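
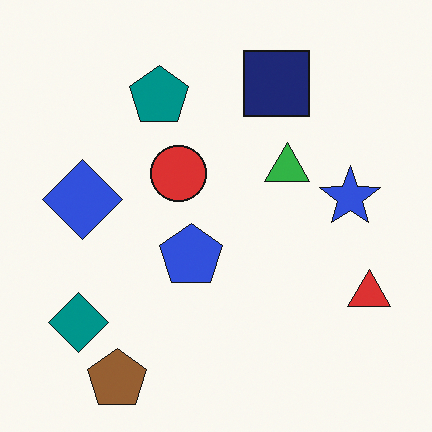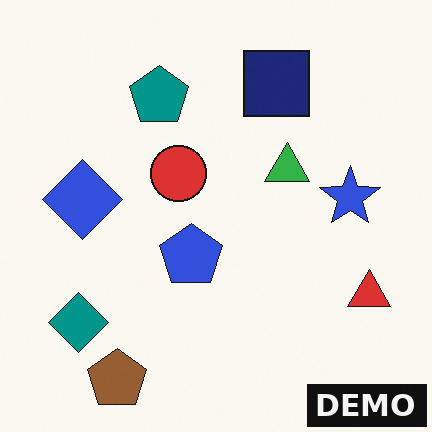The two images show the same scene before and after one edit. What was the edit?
This is the original image watermarked with the text "DEMO" in the lower-right corner.

A dark label reading "DEMO" appears in the lower-right corner.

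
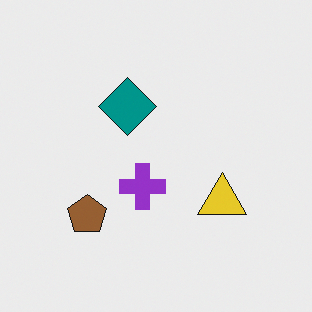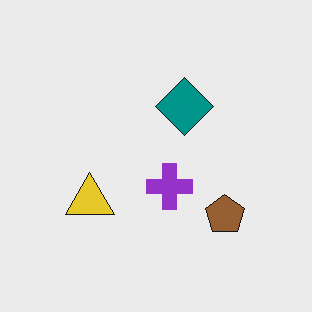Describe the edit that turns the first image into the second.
Flipped horizontally (left ↔ right).

The brown pentagon is in the bottom-left of the first image and the bottom-right of the second — shapes on opposite sides of the vertical midline have swapped in a mirror flip.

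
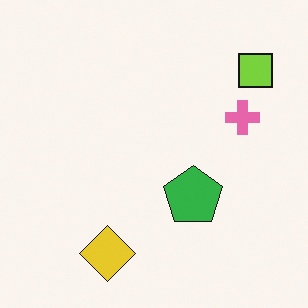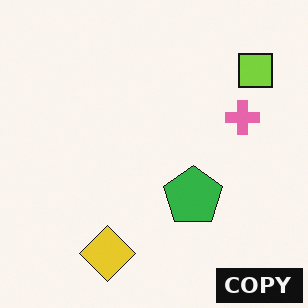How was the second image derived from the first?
The image was watermarked with the text "COPY" in the lower-right corner.

A dark label reading "COPY" appears in the lower-right corner.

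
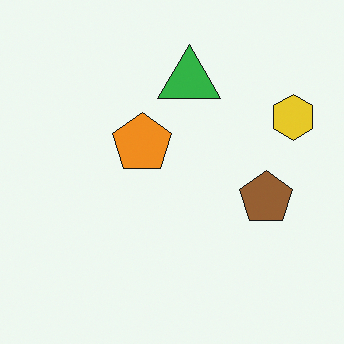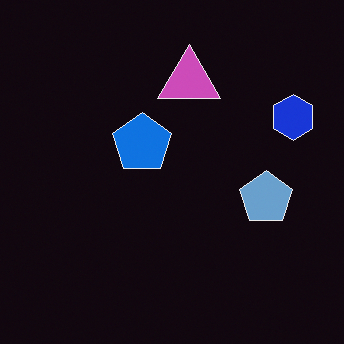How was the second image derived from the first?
Color-inverted (negative).

The light background has become dark and every shape's color is its complement — a photographic negative.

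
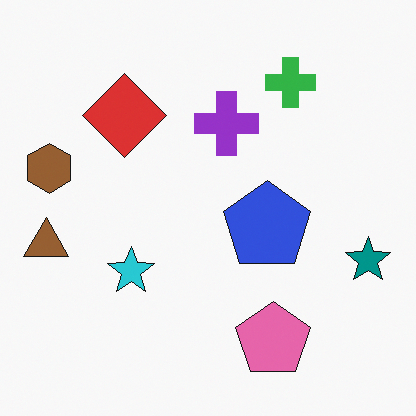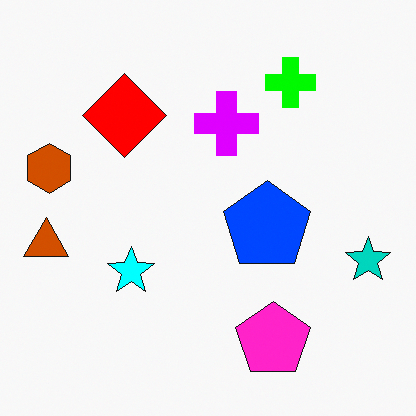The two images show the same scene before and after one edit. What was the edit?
The second image is the first heavily oversaturated.

All colors are more vivid — a global saturation change.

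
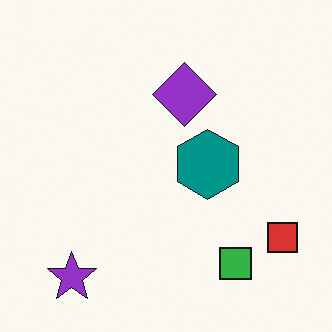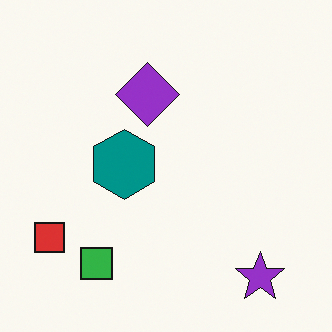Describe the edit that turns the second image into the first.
This is the original image flipped horizontally (left ↔ right).

The red square is in the bottom-left of the second image and the bottom-right of the first — shapes on opposite sides of the vertical midline have swapped in a mirror flip.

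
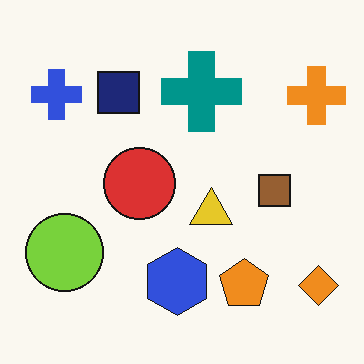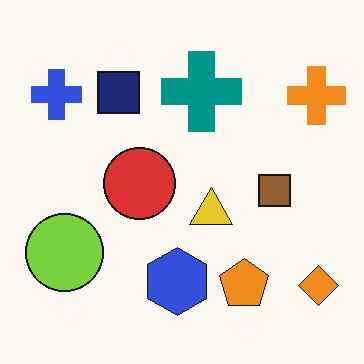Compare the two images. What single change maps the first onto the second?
It was JPEG-compressed with visible artifacts.

Blocky 8×8 compression artifacts appear around shape edges and the flat background shows ringing — characteristic JPEG degradation.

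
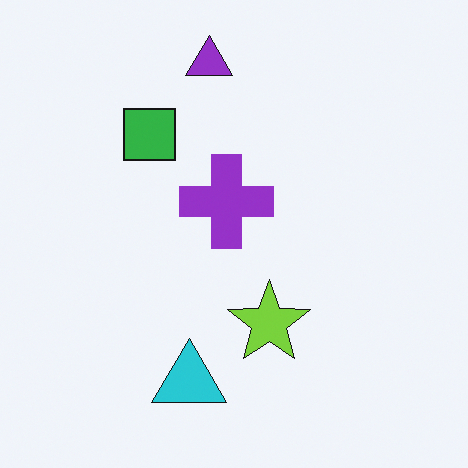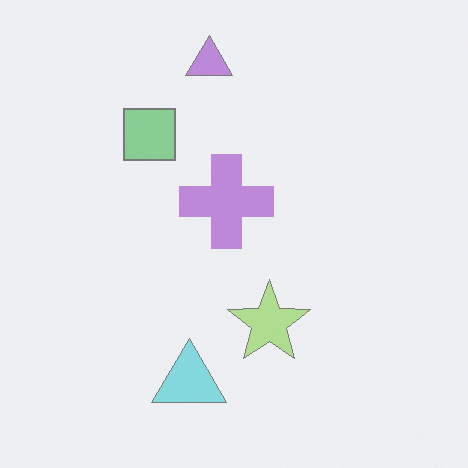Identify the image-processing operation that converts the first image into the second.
Given much lower contrast.

Tones are pushed toward mid-grey across the whole image — a global contrast change.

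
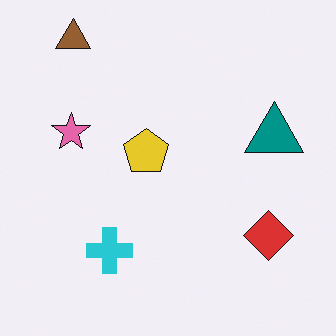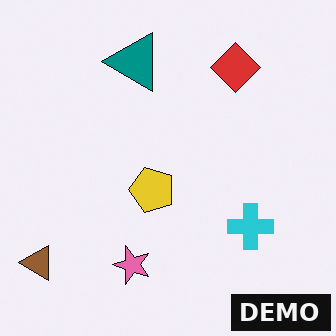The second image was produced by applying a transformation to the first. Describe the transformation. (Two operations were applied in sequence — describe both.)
It was rotated 90° counter-clockwise, then watermarked with the text "DEMO" in the lower-right corner.

The brown triangle sits in the top-left of the first image and the bottom-left of the second — consistent with a whole-image 90° counter-clockwise rotation. A dark label reading "DEMO" appears in the lower-right corner.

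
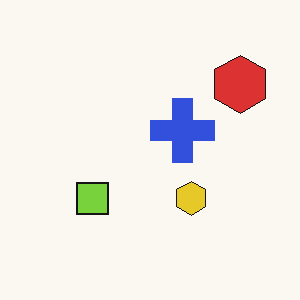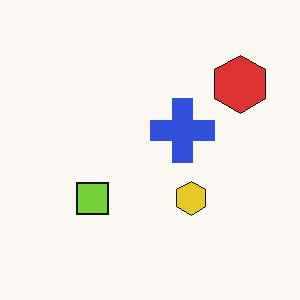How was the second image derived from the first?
This is the original image given moderate JPEG compression.

Blocky 8×8 compression artifacts appear around shape edges and the flat background shows ringing — characteristic JPEG degradation.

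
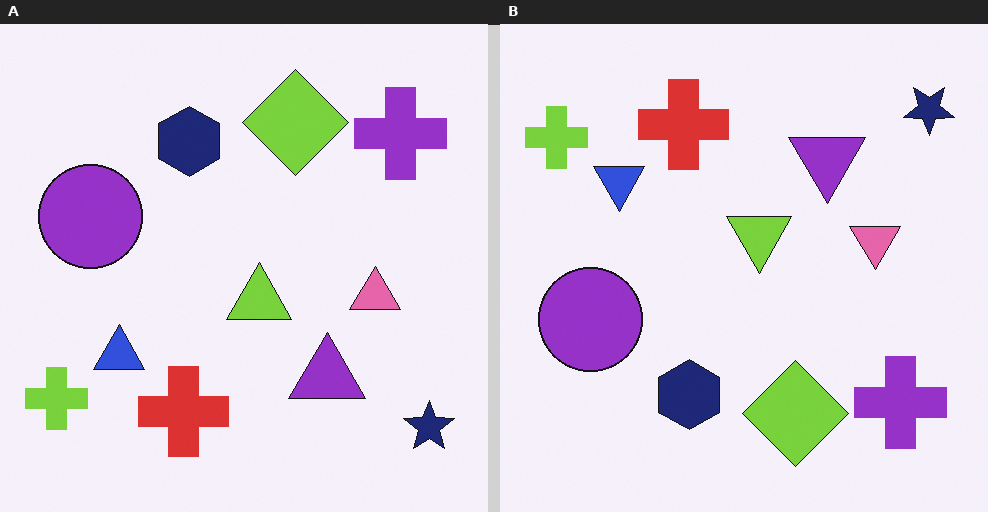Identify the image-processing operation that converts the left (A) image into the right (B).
The right (B) image is the left (A) flipped vertically (top ↔ bottom).

The navy star is in the bottom-right of the left (A) image and the top-right of the right (B) — shapes on opposite sides of the horizontal midline have swapped in a mirror flip.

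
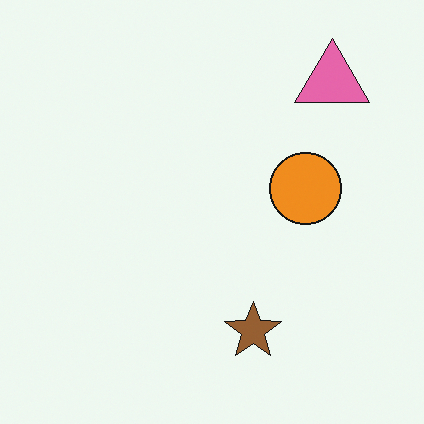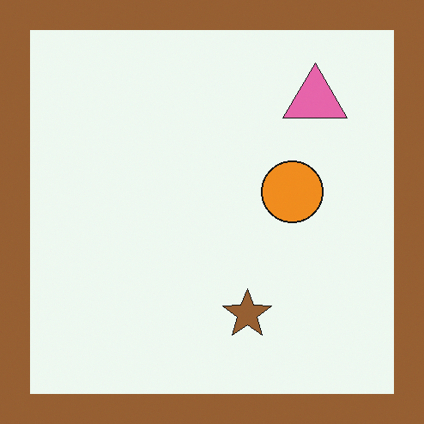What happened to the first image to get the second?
The image was framed with a brown border.

A solid brown frame runs around the edge of the second image, with the content slightly shrunk inside it.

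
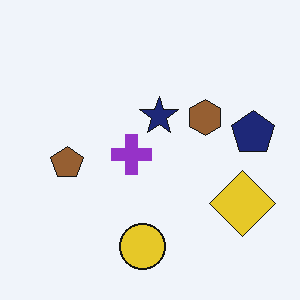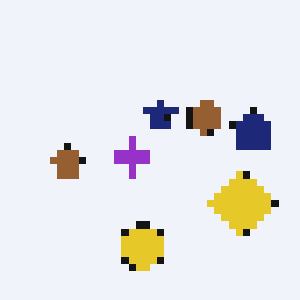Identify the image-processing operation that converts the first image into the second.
This is the original image moderately pixelated.

Shapes are reduced to large square blocks; fine edges and outlines are lost — a downscale-then-upscale (mosaic) effect.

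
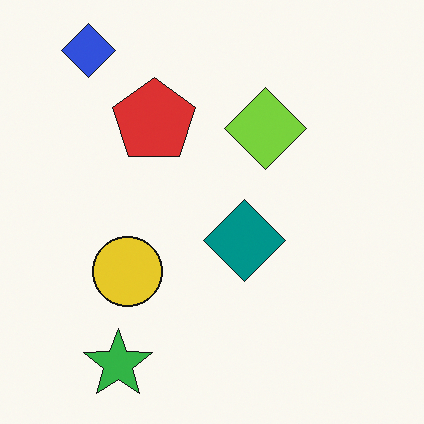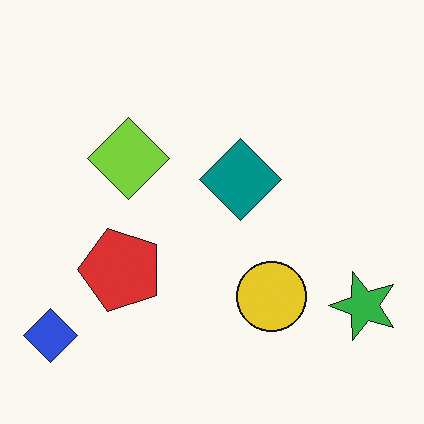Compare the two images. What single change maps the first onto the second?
This is the original image rotated 90° counter-clockwise.

The blue diamond sits in the top-left of the first image and the bottom-left of the second — consistent with a whole-image 90° counter-clockwise rotation.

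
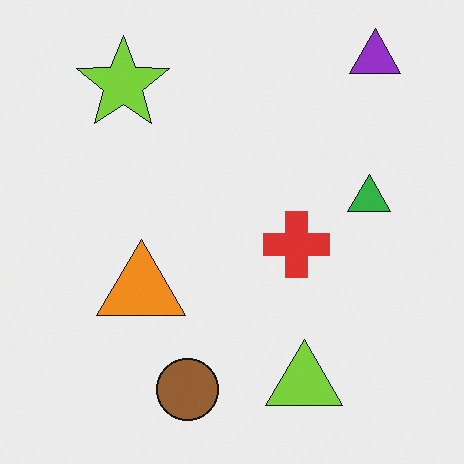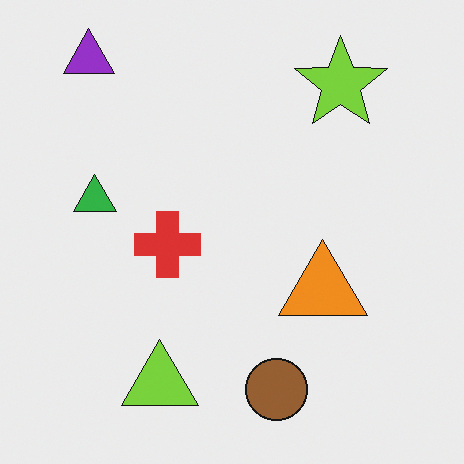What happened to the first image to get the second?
The transformation is: flipped horizontally (left ↔ right).

The purple triangle is in the top-right of the first image and the top-left of the second — shapes on opposite sides of the vertical midline have swapped in a mirror flip.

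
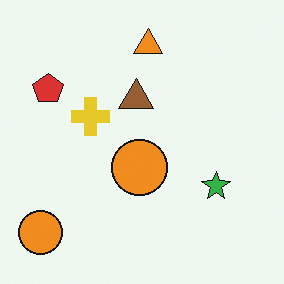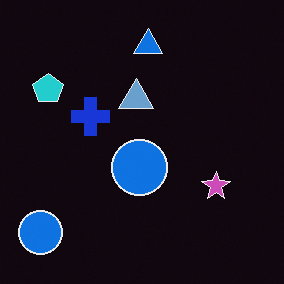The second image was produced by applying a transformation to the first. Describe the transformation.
The image was color-inverted (negative).

The light background has become dark and every shape's color is its complement — a photographic negative.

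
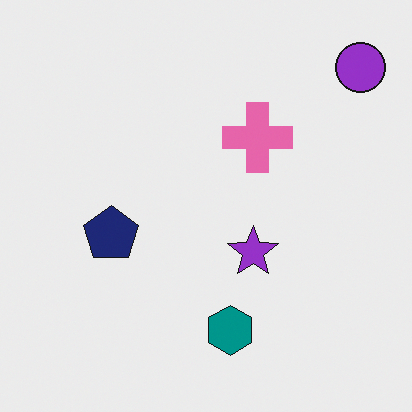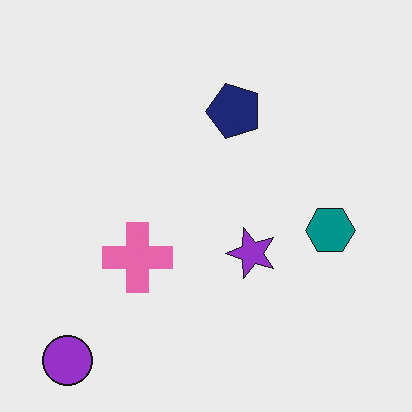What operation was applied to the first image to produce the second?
The second image is the first transposed (reflected across the top-left ↔ bottom-right diagonal).

Shapes have swapped their row and column positions — what was in the top-right is now in the bottom-left — a diagonal reflection.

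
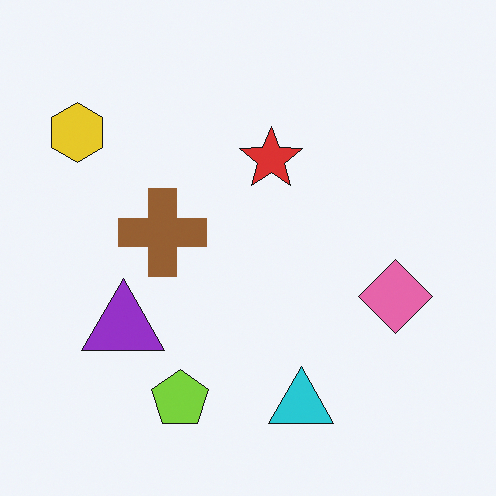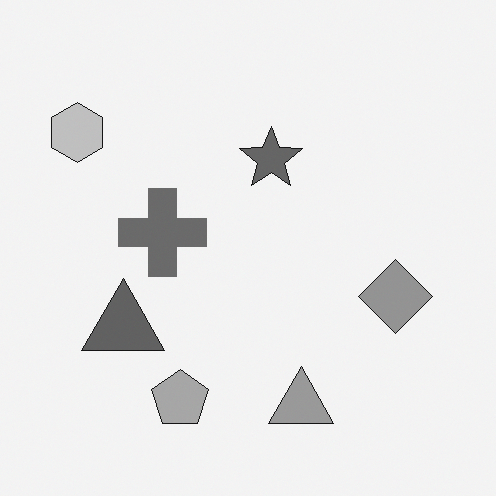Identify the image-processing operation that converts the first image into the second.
This is the original image converted to grayscale.

All color is removed — every shape is now a shade of grey.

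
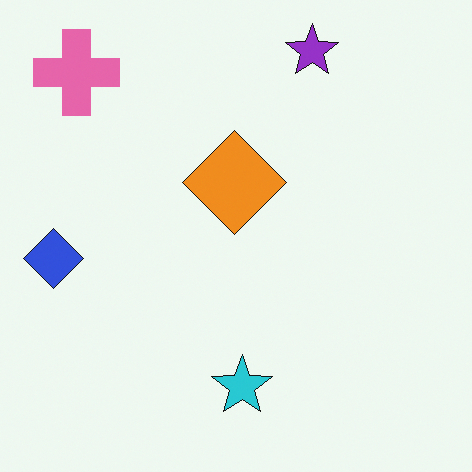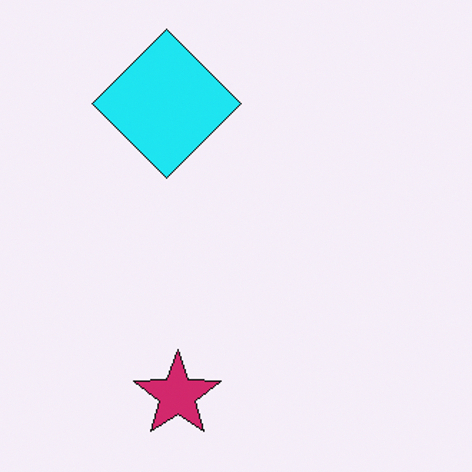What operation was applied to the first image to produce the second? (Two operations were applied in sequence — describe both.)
The second image is the first hue-shifted by a moderate amount, then cropped to a modestly smaller region and rescaled.

Every shape's color has rotated by the same amount around the hue wheel — a uniform hue shift. The visible shapes are larger and the field of view is narrower; shapes near the original edges may be partly or wholly outside the frame — a crop-and-rescale.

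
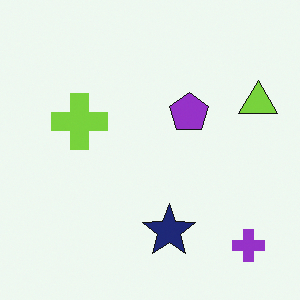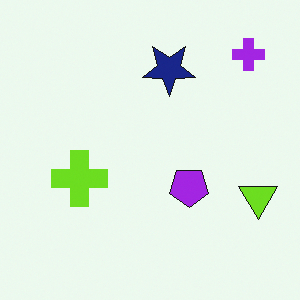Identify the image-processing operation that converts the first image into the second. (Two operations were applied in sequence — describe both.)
The second image is the first slightly oversaturated, then flipped vertically (top ↔ bottom).

All colors are more vivid — a global saturation change. The purple cross is in the bottom-right of the first image and the top-right of the second — shapes on opposite sides of the horizontal midline have swapped in a mirror flip.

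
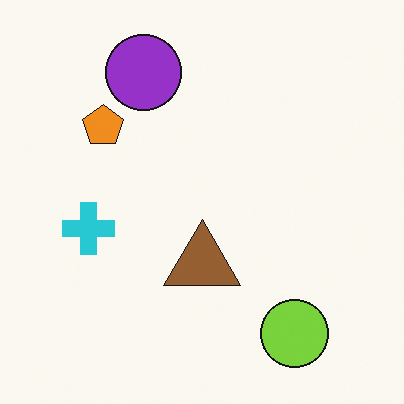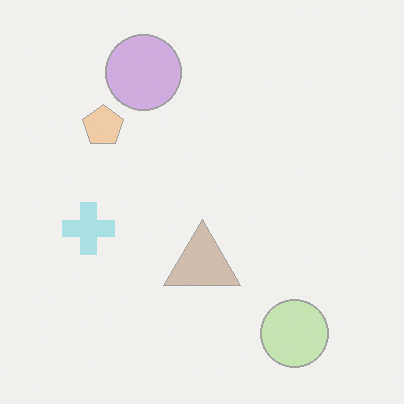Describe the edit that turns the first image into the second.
Washed out (contrast reduced).

Tones are pushed toward mid-grey across the whole image — a global contrast change.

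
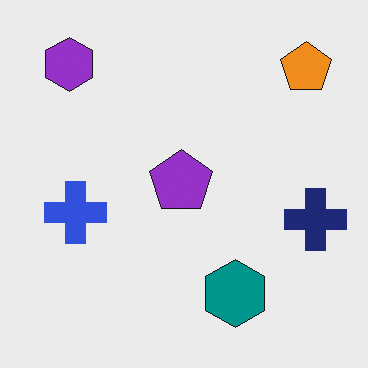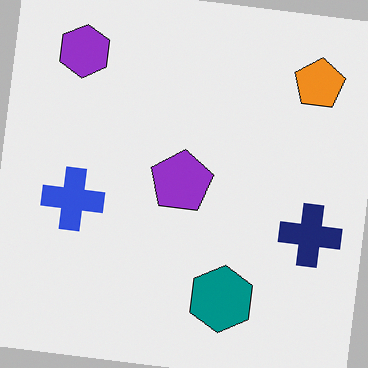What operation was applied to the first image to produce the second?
The second image is the first rotated clockwise by a small amount.

Every shape is tilted by the same angle and the image corners show triangular fill wedges — a whole-image rotation by a non-right angle.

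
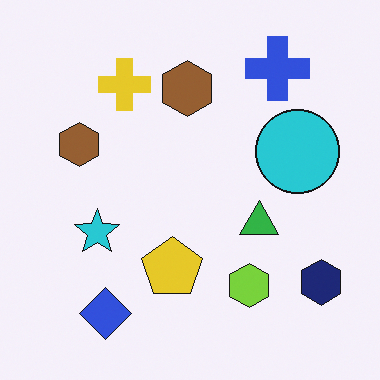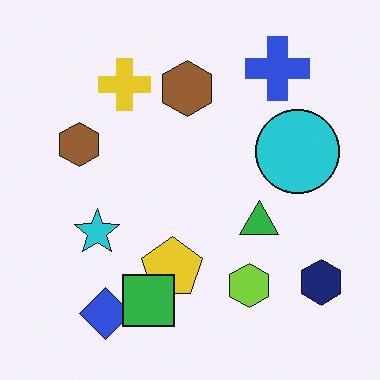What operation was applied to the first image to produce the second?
This is the original image overlaid with an additional green square.

A green square appears in the second image that is absent from the first.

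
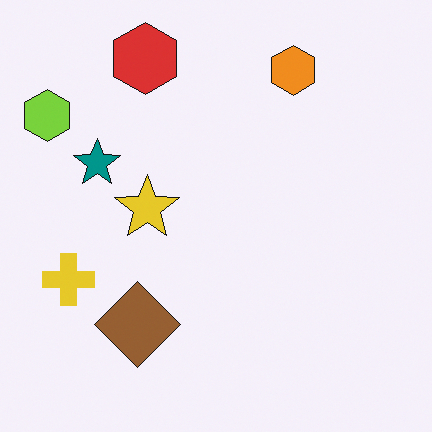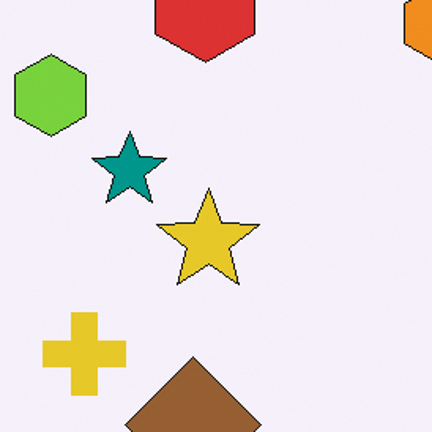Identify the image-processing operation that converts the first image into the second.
This is the original image cropped slightly and scaled back up.

The visible shapes are larger and the field of view is narrower; shapes near the original edges may be partly or wholly outside the frame — a crop-and-rescale.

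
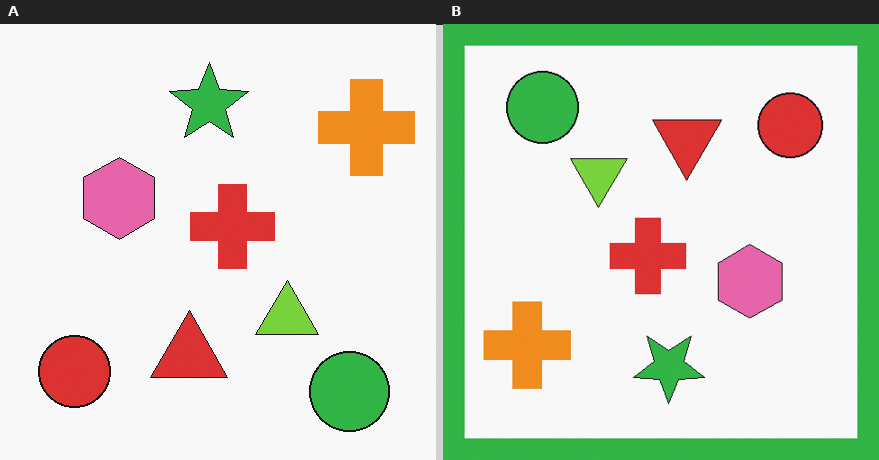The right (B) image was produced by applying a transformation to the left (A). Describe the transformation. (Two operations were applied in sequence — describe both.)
It was rotated 180°, then framed with a green border.

The green circle sits in the bottom-right of the left (A) image and the top-left of the right (B) — consistent with a whole-image 180° rotation. A solid green frame runs around the edge of the right (B) image, with the content slightly shrunk inside it.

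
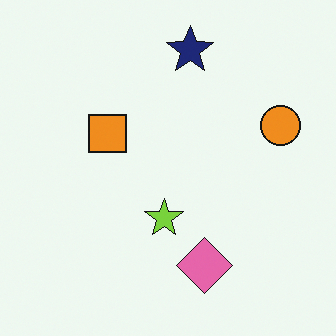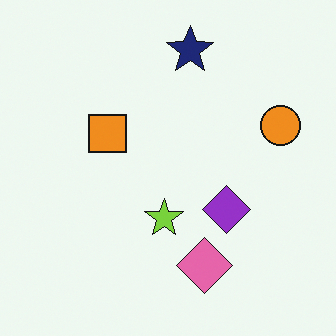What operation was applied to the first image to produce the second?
Overlaid with an additional purple diamond.

A purple diamond appears in the second image that is absent from the first.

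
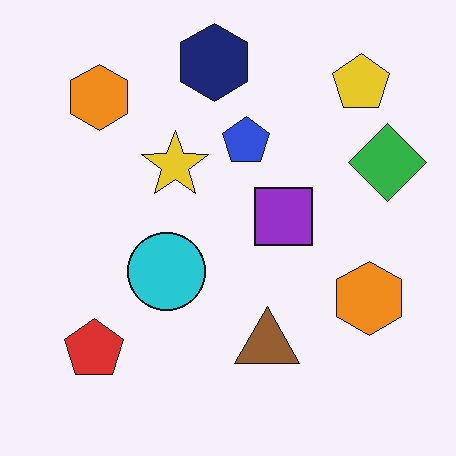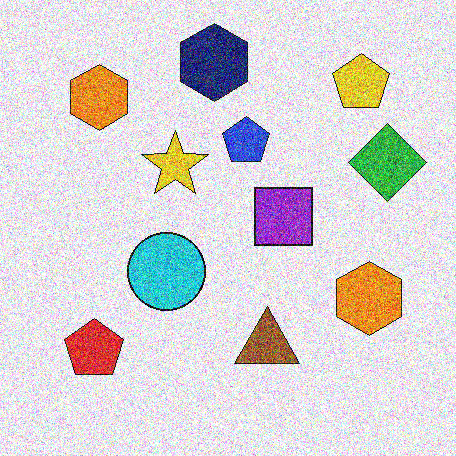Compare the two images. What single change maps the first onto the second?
Degraded with a thick layer of grain.

Random speckle covers the whole image, including the flat background.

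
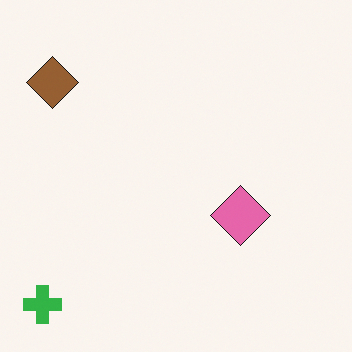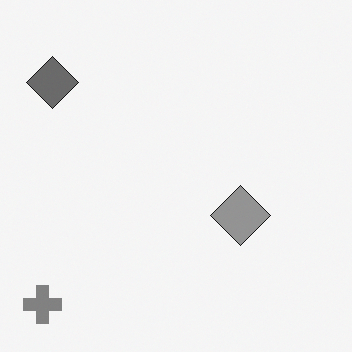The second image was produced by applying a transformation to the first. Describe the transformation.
Converted to grayscale.

All color is removed — every shape is now a shade of grey.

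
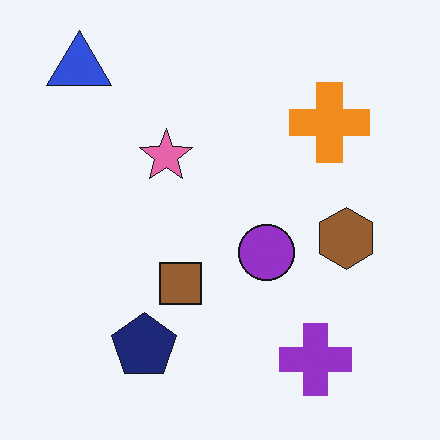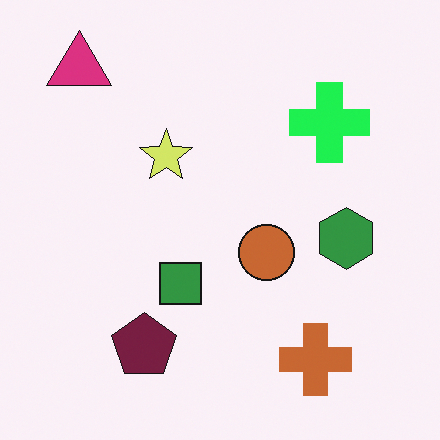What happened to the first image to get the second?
It was hue-shifted noticeably.

Every shape's color has rotated by the same amount around the hue wheel — a uniform hue shift.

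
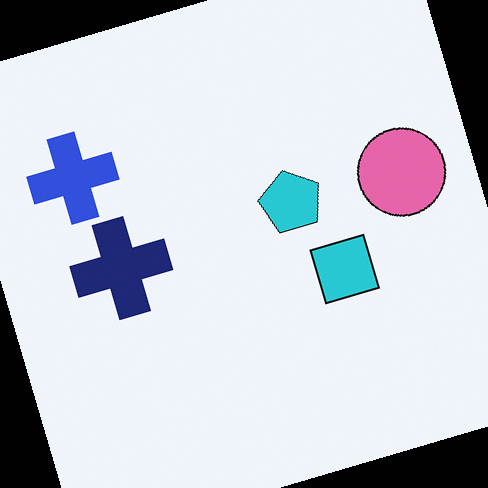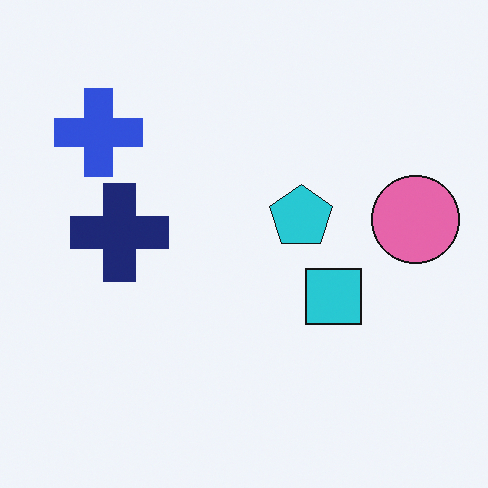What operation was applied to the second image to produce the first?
It was rotated counter-clockwise by a moderate amount.

Every shape is tilted by the same angle and the image corners show triangular fill wedges — a whole-image rotation by a non-right angle.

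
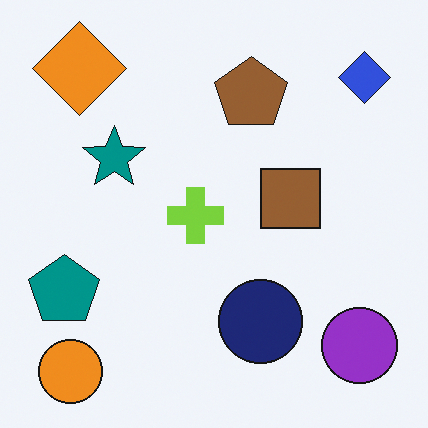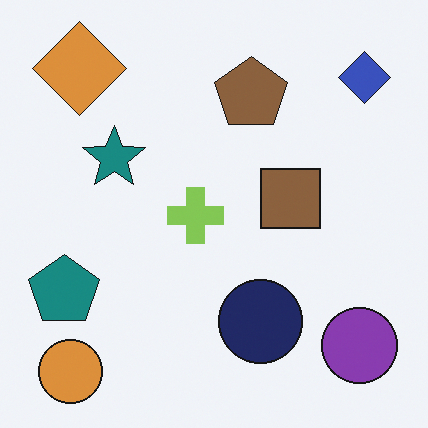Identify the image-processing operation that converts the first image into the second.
The image was slightly desaturated.

All colors are more muted and greyish — a global saturation change.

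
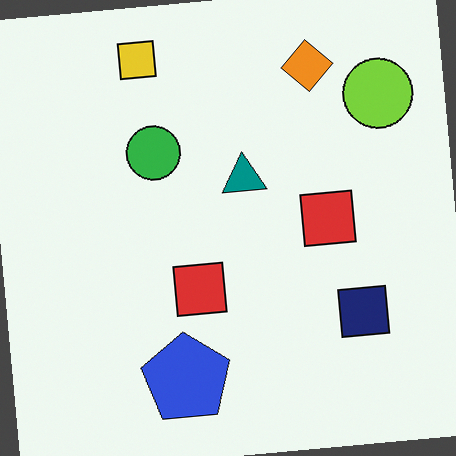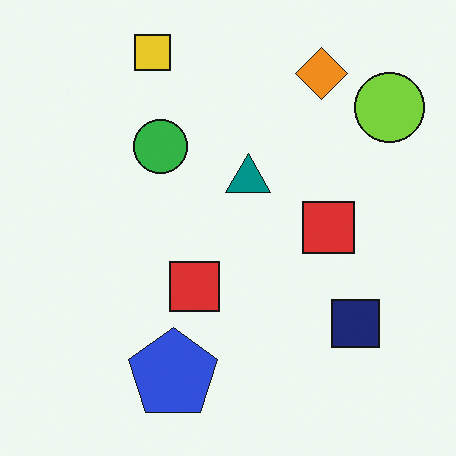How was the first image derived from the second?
The first image is the second rotated counter-clockwise by a few degrees.

Every shape is tilted by the same angle and the image corners show triangular fill wedges — a whole-image rotation by a non-right angle.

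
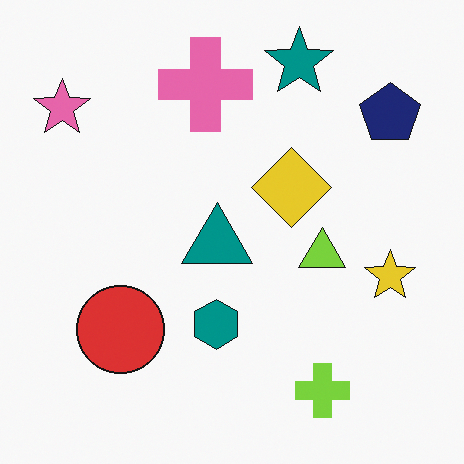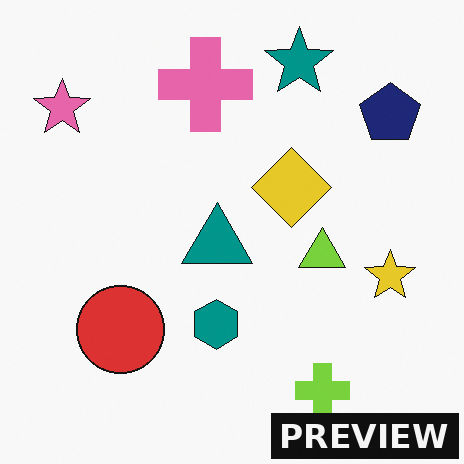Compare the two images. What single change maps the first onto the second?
The second image is the first watermarked with the text "PREVIEW" in the lower-right corner.

A dark label reading "PREVIEW" appears in the lower-right corner.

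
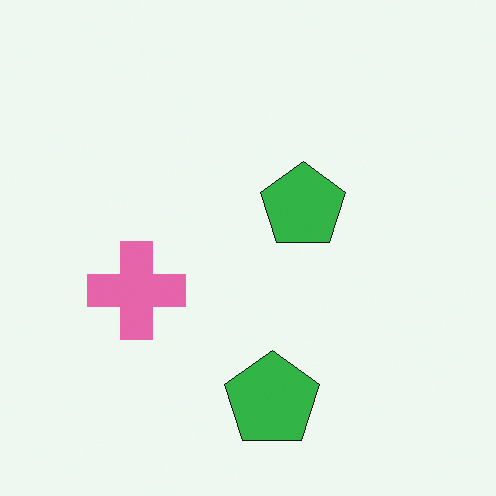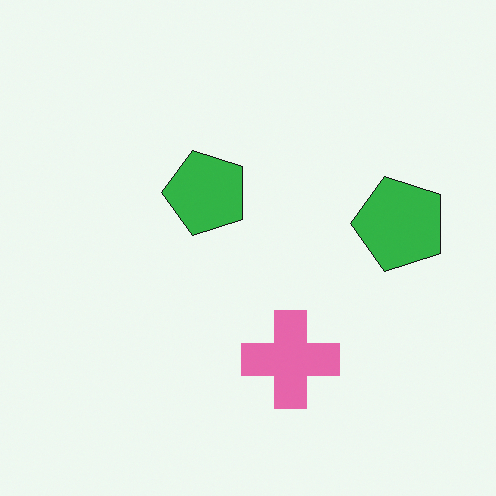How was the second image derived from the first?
The transformation is: rotated 90° counter-clockwise.

The pink cross sits in the left of the first image and the bottom of the second — consistent with a whole-image 90° counter-clockwise rotation.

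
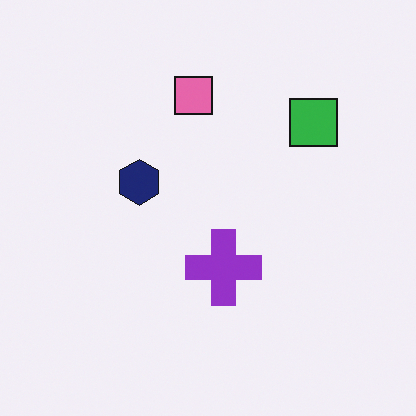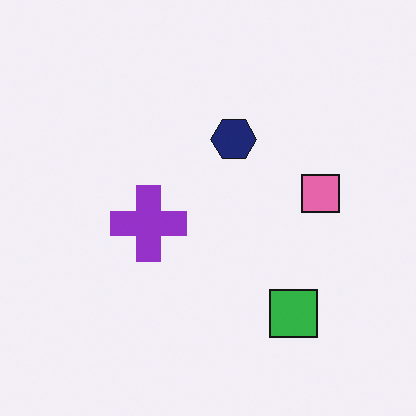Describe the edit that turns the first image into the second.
Rotated 90° clockwise.

The green square sits in the top-right of the first image and the bottom-right of the second — consistent with a whole-image 90° clockwise rotation.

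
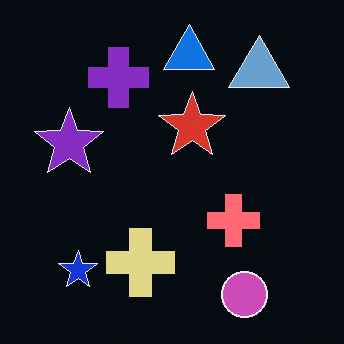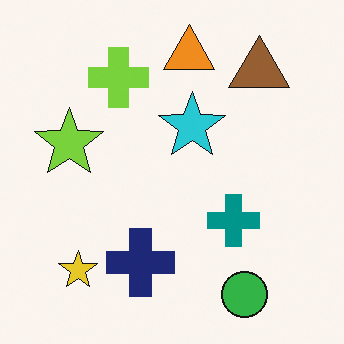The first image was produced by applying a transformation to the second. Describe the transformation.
Color-inverted (negative).

The light background has become dark and every shape's color is its complement — a photographic negative.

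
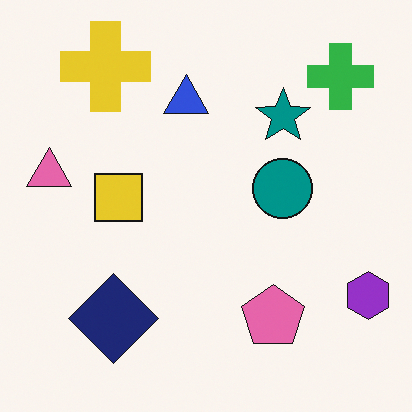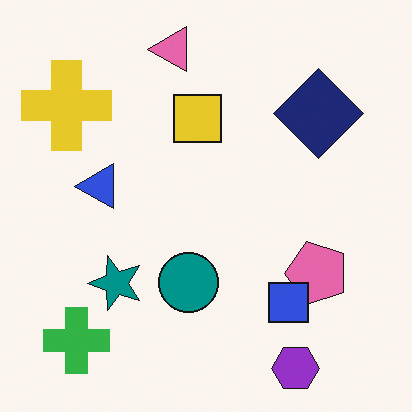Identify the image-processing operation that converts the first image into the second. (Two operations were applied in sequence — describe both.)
The second image is the first transposed (reflected across the top-left ↔ bottom-right diagonal), then overlaid with an additional blue square.

Shapes have swapped their row and column positions — what was in the top-right is now in the bottom-left — a diagonal reflection. A blue square appears in the second image that is absent from the first.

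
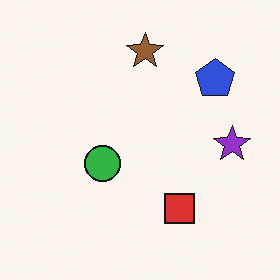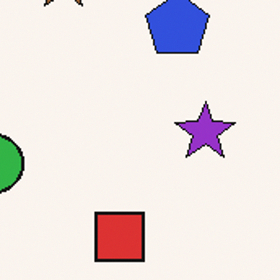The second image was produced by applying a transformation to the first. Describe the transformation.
It was cropped tightly and scaled back up.

The visible shapes are larger and the field of view is narrower; shapes near the original edges may be partly or wholly outside the frame — a crop-and-rescale.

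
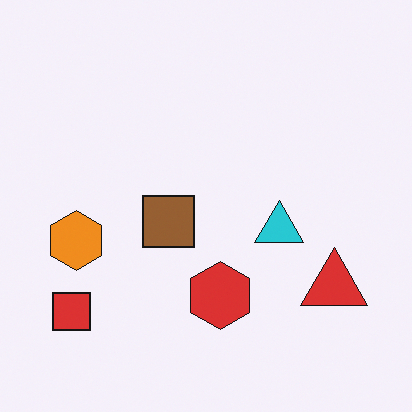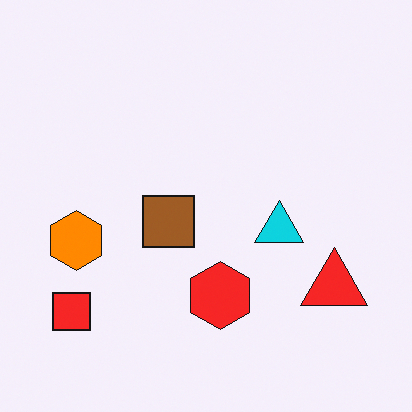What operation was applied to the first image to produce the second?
The transformation is: slightly oversaturated.

All colors are more vivid — a global saturation change.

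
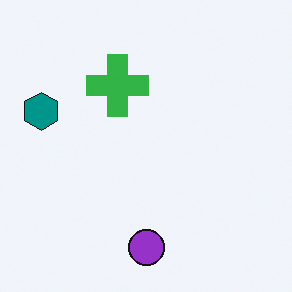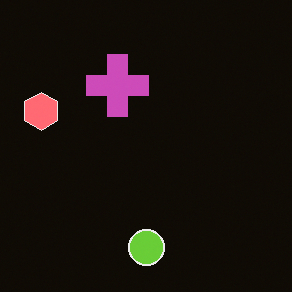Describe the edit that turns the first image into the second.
The transformation is: color-inverted (negative).

The light background has become dark and every shape's color is its complement — a photographic negative.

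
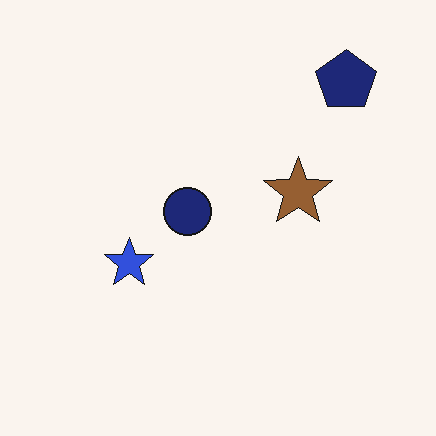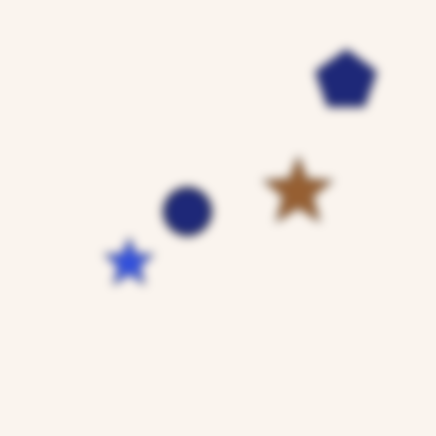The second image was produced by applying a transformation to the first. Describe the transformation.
The second image is the first strongly gaussian-blurred.

Shape edges and outlines are uniformly softened across the whole image.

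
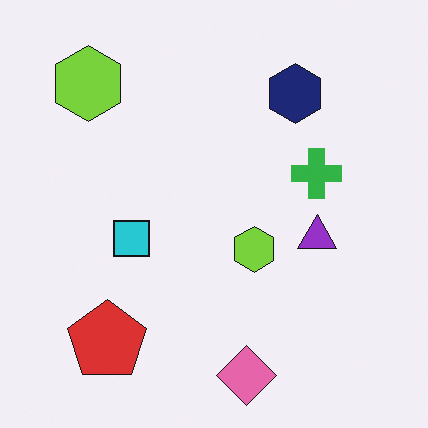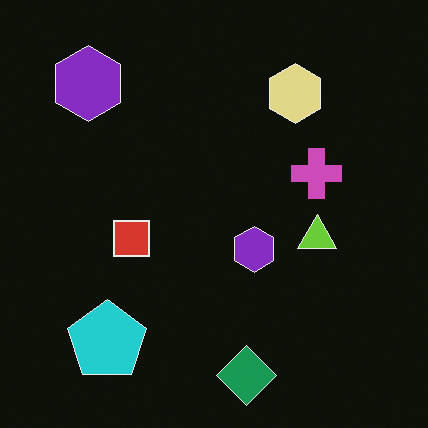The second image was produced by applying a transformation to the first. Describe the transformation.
The image was color-inverted (negative).

The light background has become dark and every shape's color is its complement — a photographic negative.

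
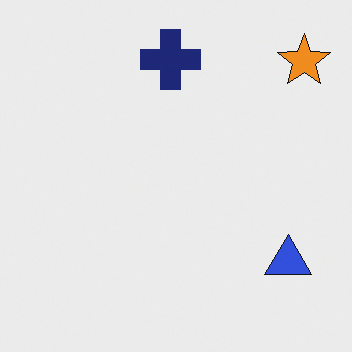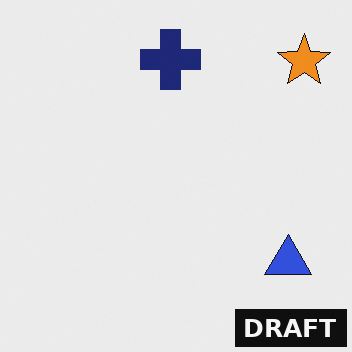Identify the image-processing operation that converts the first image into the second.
The transformation is: watermarked with the text "DRAFT" in the lower-right corner.

A dark label reading "DRAFT" appears in the lower-right corner.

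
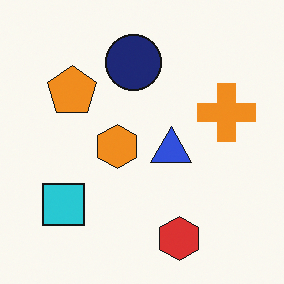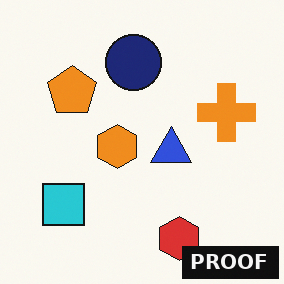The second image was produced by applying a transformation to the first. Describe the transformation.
The second image is the first watermarked with the text "PROOF" in the lower-right corner.

A dark label reading "PROOF" appears in the lower-right corner.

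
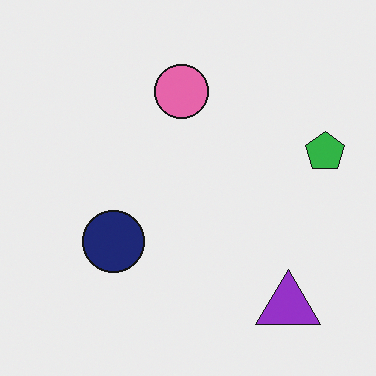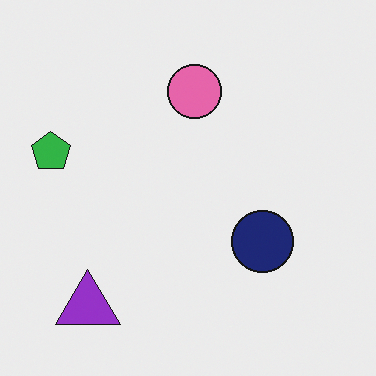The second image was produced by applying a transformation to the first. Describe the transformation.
The second image is the first flipped horizontally (left ↔ right).

The green pentagon is in the right of the first image and the left of the second — shapes on opposite sides of the vertical midline have swapped in a mirror flip.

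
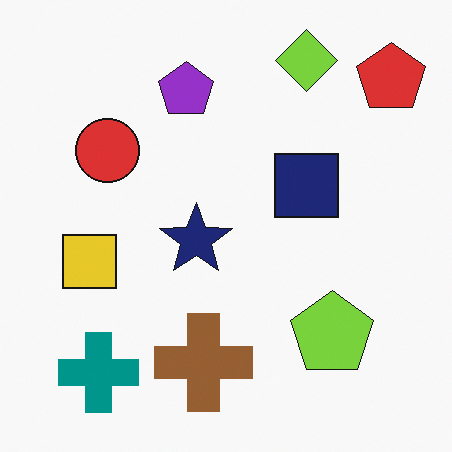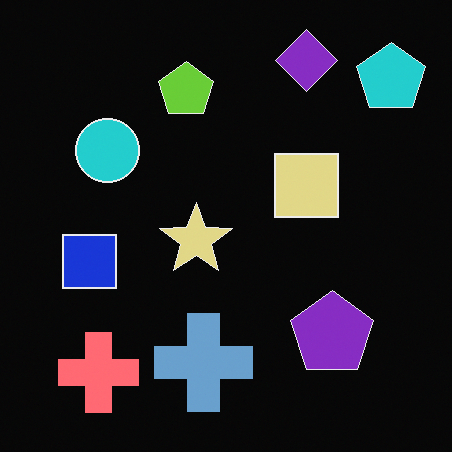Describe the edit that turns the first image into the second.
It was color-inverted (negative).

The light background has become dark and every shape's color is its complement — a photographic negative.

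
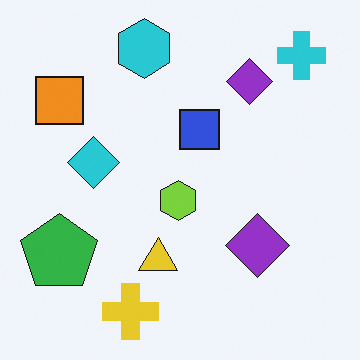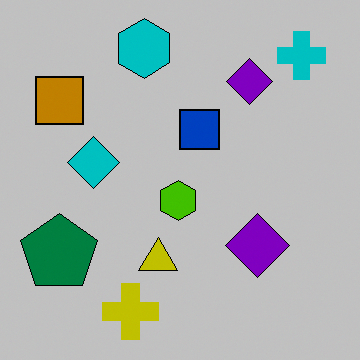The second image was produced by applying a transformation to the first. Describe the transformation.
Heavily posterized to just a handful of flat colors.

Each flat color has snapped to a coarser quantized level — most visibly, the near-white background has dropped to a flat grey.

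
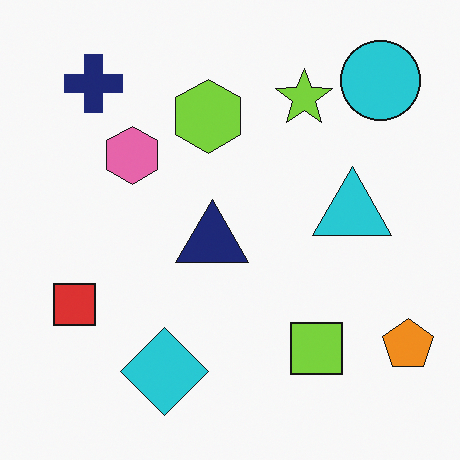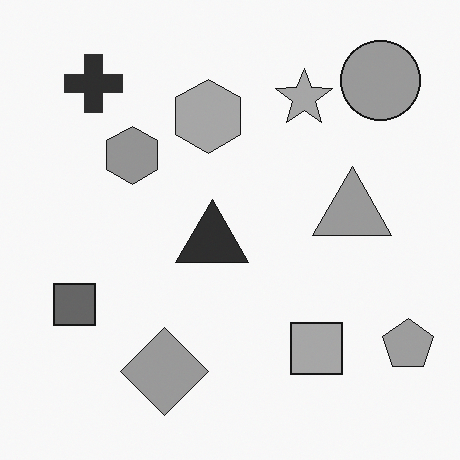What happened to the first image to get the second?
The second image is the first converted to grayscale.

All color is removed — every shape is now a shade of grey.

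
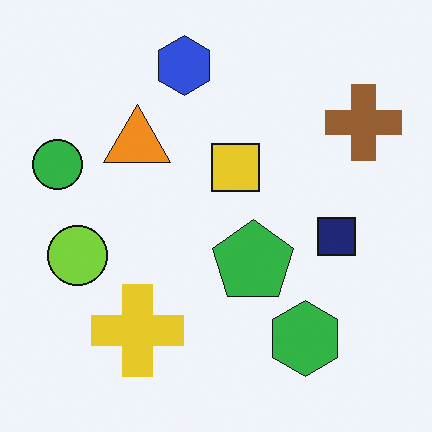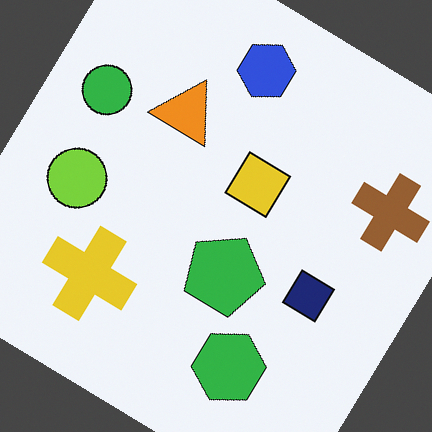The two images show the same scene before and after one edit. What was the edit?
The transformation is: rotated clockwise by a large amount — several tens of degrees.

Every shape is tilted by the same angle and the image corners show triangular fill wedges — a whole-image rotation by a non-right angle.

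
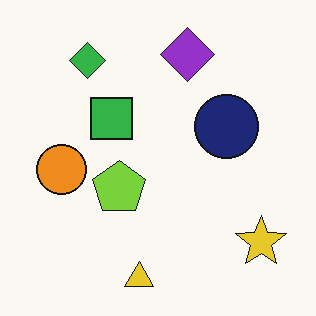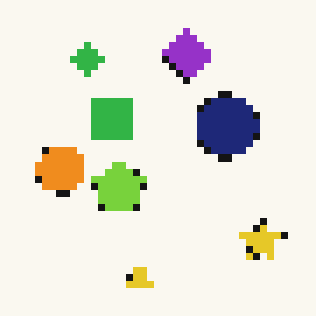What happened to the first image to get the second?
The second image is the first pixelated into visible square blocks.

Shapes are reduced to large square blocks; fine edges and outlines are lost — a downscale-then-upscale (mosaic) effect.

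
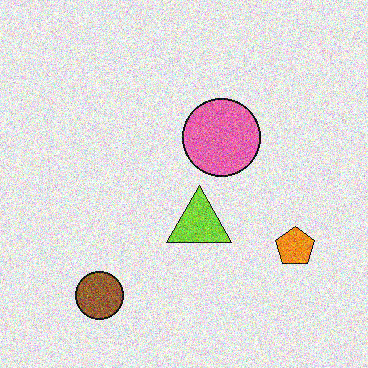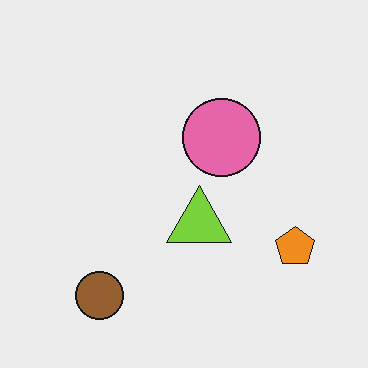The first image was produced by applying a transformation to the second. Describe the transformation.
Degraded with strong gaussian noise.

Random speckle covers the whole image, including the flat background.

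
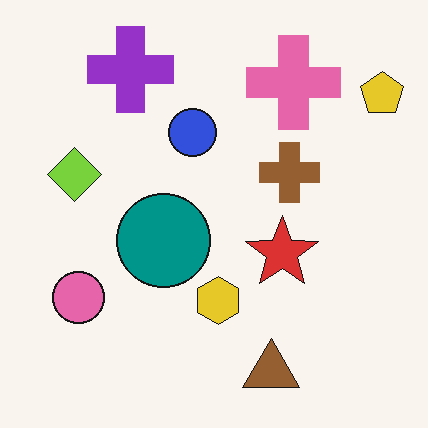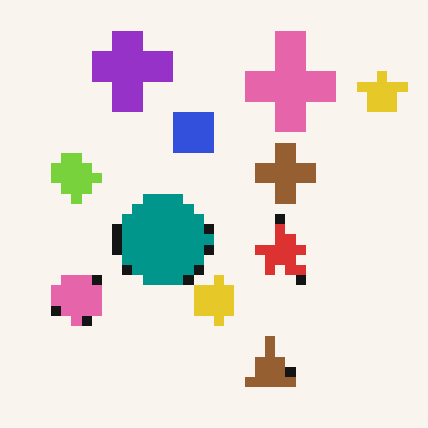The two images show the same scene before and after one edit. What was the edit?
The transformation is: heavily pixelated into large blocks.

Shapes are reduced to large square blocks; fine edges and outlines are lost — a downscale-then-upscale (mosaic) effect.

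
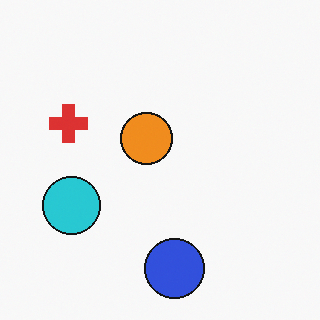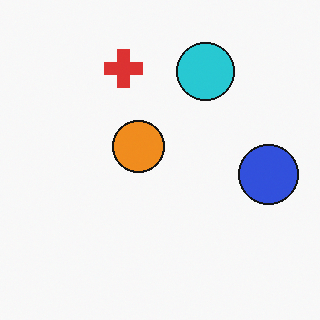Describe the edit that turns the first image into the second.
Transposed (reflected across the top-left ↔ bottom-right diagonal).

Shapes have swapped their row and column positions — what was in the top-right is now in the bottom-left — a diagonal reflection.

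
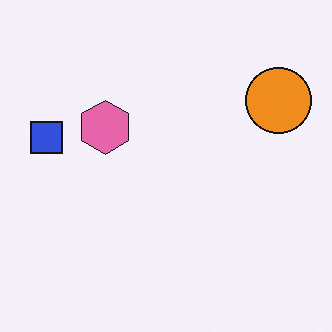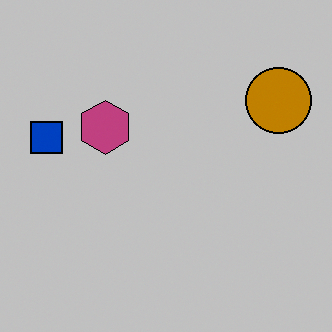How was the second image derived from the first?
This is the original image aggressively posterized.

Each flat color has snapped to a coarser quantized level — most visibly, the near-white background has dropped to a flat grey.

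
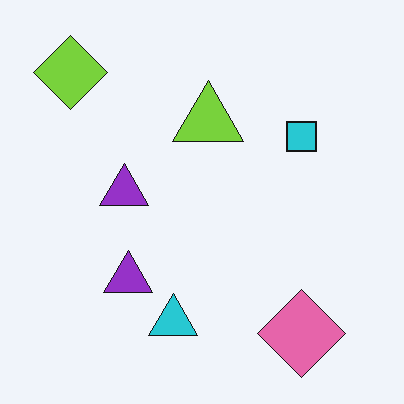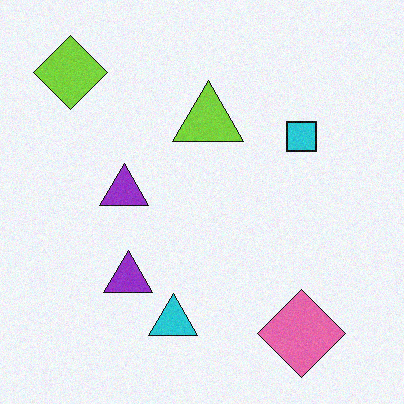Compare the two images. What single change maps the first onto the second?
This is the original image degraded with light additive noise.

Random speckle covers the whole image, including the flat background.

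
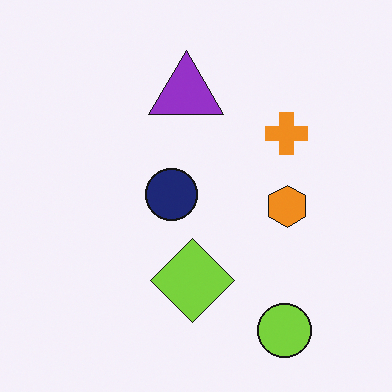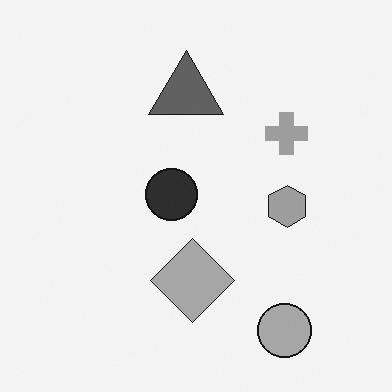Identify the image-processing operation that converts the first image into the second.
The second image is the first converted to grayscale.

All color is removed — every shape is now a shade of grey.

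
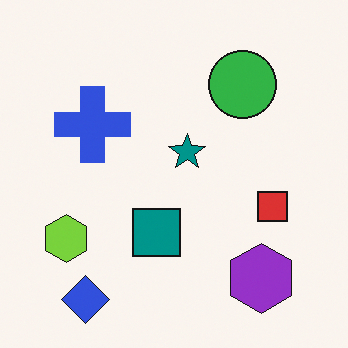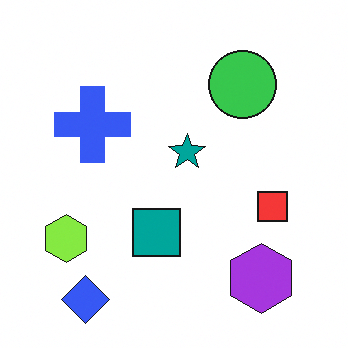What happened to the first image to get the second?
Brightened a little.

Every pixel — background and shapes alike — is uniformly brightened.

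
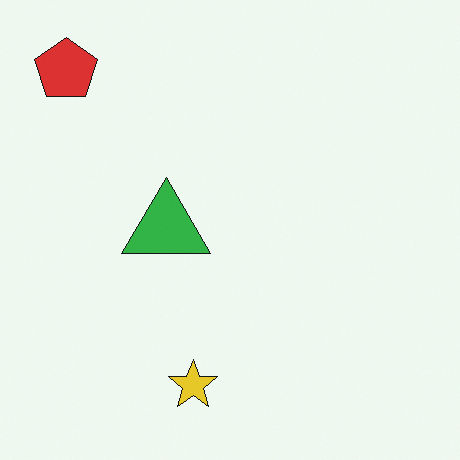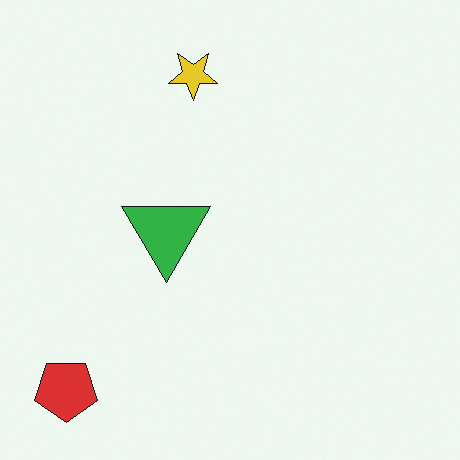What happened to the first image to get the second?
The second image is the first flipped vertically (top ↔ bottom).

The red pentagon is in the top-left of the first image and the bottom-left of the second — shapes on opposite sides of the horizontal midline have swapped in a mirror flip.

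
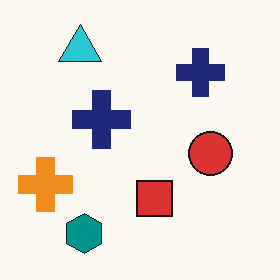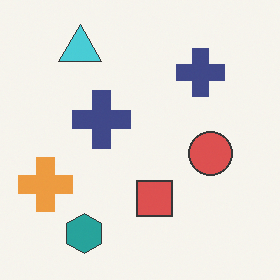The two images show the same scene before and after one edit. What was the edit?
It was given slightly reduced contrast.

Tones are pushed toward mid-grey across the whole image — a global contrast change.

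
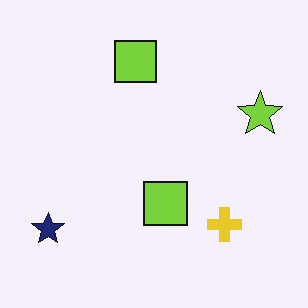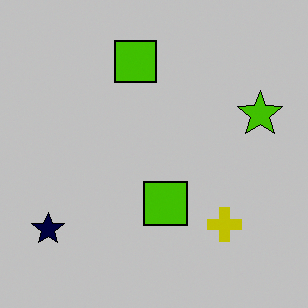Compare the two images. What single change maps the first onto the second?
Heavily posterized to just a handful of flat colors.

Each flat color has snapped to a coarser quantized level — most visibly, the near-white background has dropped to a flat grey.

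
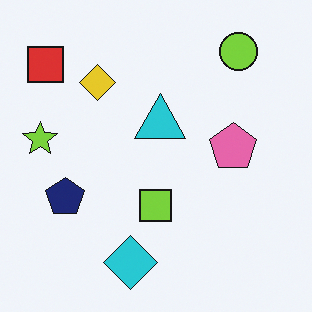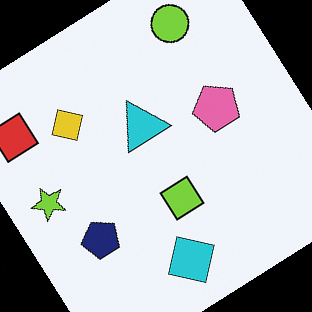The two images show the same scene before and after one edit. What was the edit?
This is the original image rotated counter-clockwise by a large amount — several tens of degrees.

Every shape is tilted by the same angle and the image corners show triangular fill wedges — a whole-image rotation by a non-right angle.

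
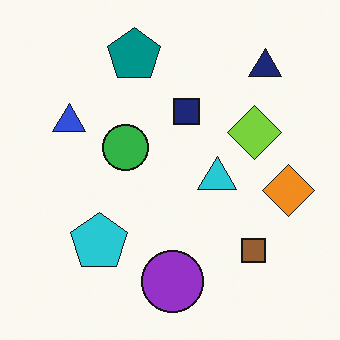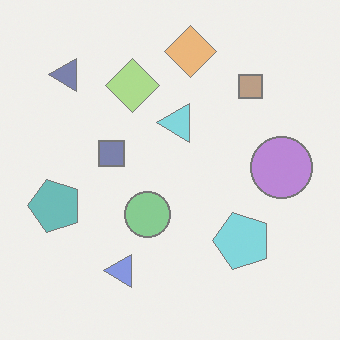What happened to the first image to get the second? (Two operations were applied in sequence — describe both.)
This is the original image given much lower contrast, then rotated 90° counter-clockwise.

Tones are pushed toward mid-grey across the whole image — a global contrast change. The navy triangle sits in the top-right of the first image and the top-left of the second — consistent with a whole-image 90° counter-clockwise rotation.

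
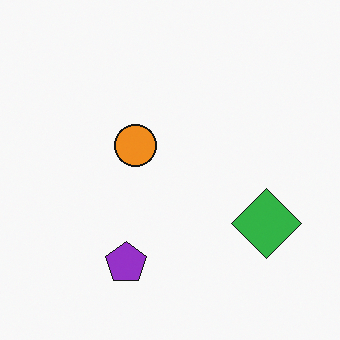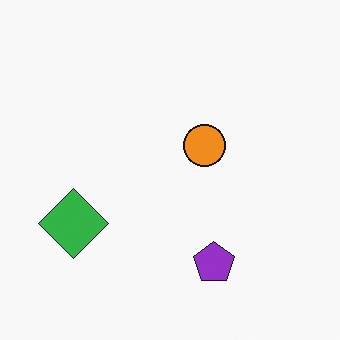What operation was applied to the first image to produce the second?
The second image is the first flipped horizontally (left ↔ right).

The green diamond is in the right of the first image and the left of the second — shapes on opposite sides of the vertical midline have swapped in a mirror flip.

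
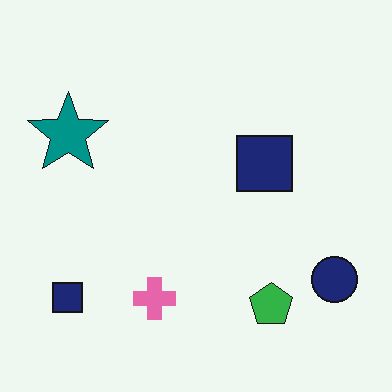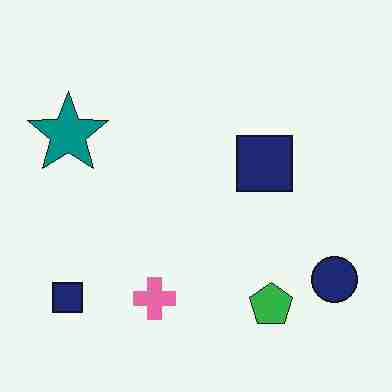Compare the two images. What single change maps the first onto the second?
The transformation is: heavily JPEG-compressed with obvious blocking artifacts.

Blocky 8×8 compression artifacts appear around shape edges and the flat background shows ringing — characteristic JPEG degradation.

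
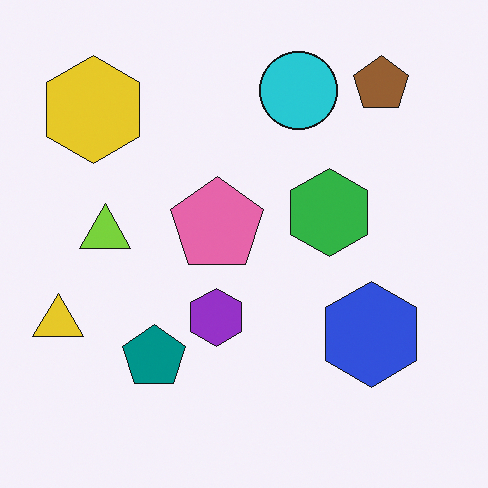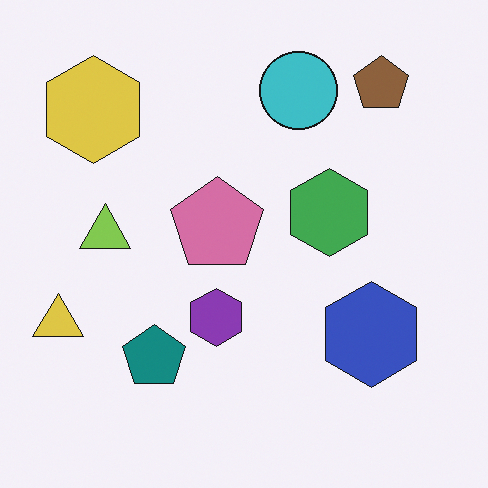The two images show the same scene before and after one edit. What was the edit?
The image was slightly desaturated.

All colors are more muted and greyish — a global saturation change.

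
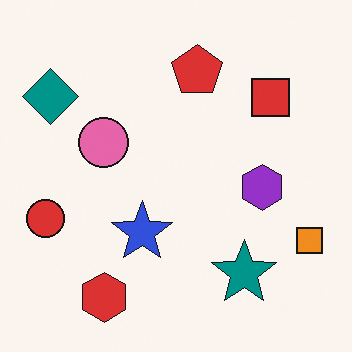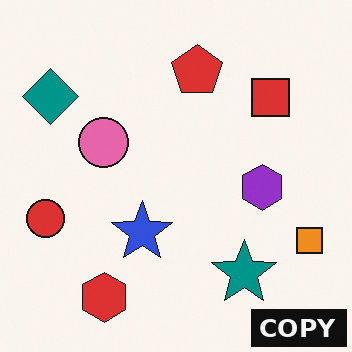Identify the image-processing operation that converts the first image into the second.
Watermarked with the text "COPY" in the lower-right corner.

A dark label reading "COPY" appears in the lower-right corner.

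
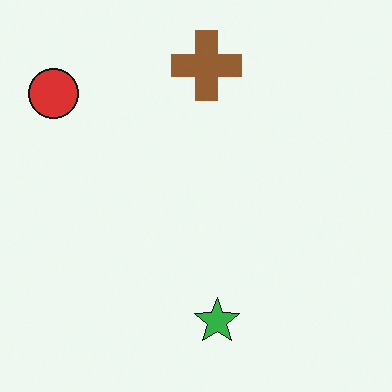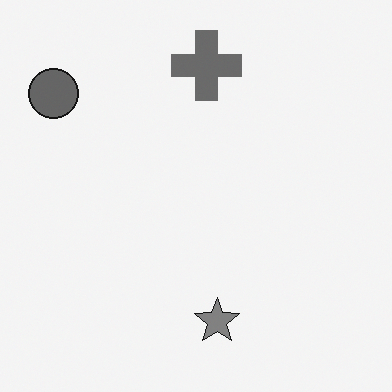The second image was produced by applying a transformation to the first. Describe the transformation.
It was converted to grayscale.

All color is removed — every shape is now a shade of grey.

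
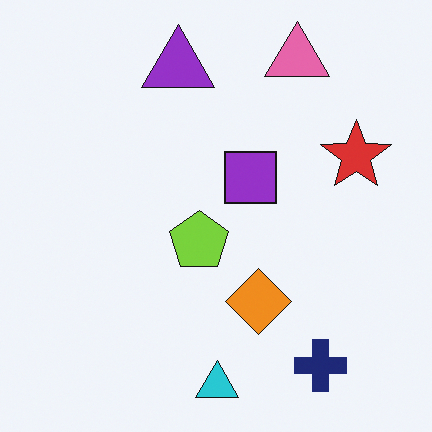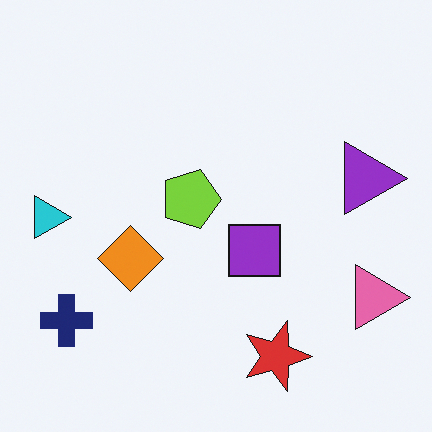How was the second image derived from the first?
It was rotated 90° clockwise.

The navy cross sits in the bottom-right of the first image and the bottom-left of the second — consistent with a whole-image 90° clockwise rotation.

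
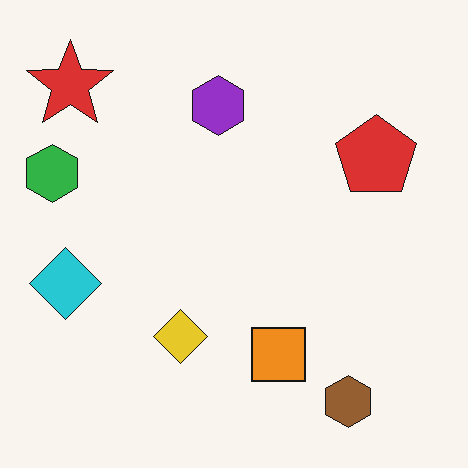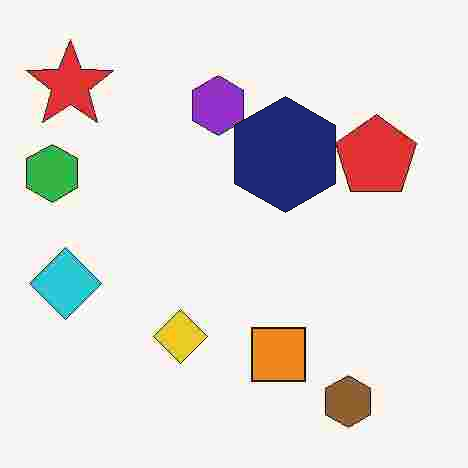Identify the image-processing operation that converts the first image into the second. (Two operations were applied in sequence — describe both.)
The image was heavily JPEG-compressed with obvious blocking artifacts, then overlaid with an additional navy hexagon.

Blocky 8×8 compression artifacts appear around shape edges and the flat background shows ringing — characteristic JPEG degradation. A navy hexagon appears in the second image that is absent from the first.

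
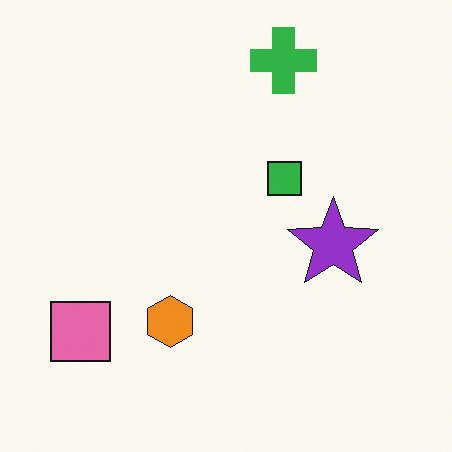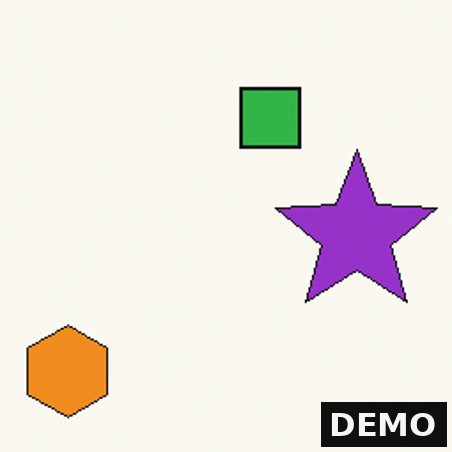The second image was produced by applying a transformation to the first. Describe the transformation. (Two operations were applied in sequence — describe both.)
The transformation is: cropped tightly and scaled back up, then watermarked with the text "DEMO" in the lower-right corner.

The visible shapes are larger and the field of view is narrower; shapes near the original edges may be partly or wholly outside the frame — a crop-and-rescale. A dark label reading "DEMO" appears in the lower-right corner.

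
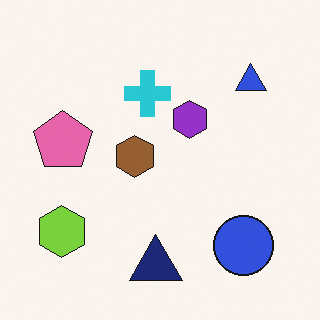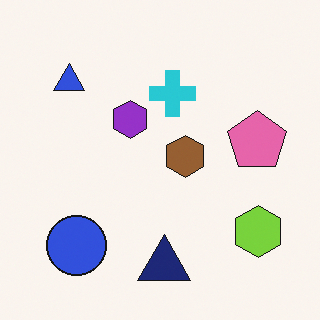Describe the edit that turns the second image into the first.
The first image is the second flipped horizontally (left ↔ right).

The lime hexagon is in the bottom-right of the second image and the bottom-left of the first — shapes on opposite sides of the vertical midline have swapped in a mirror flip.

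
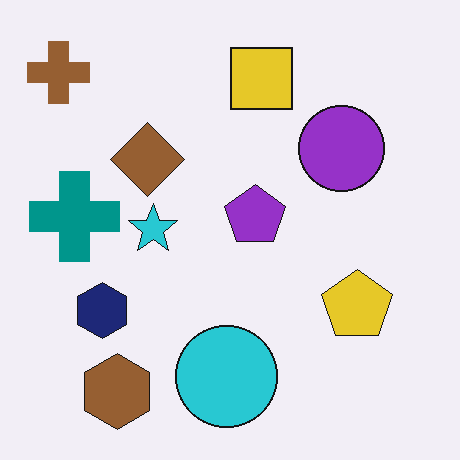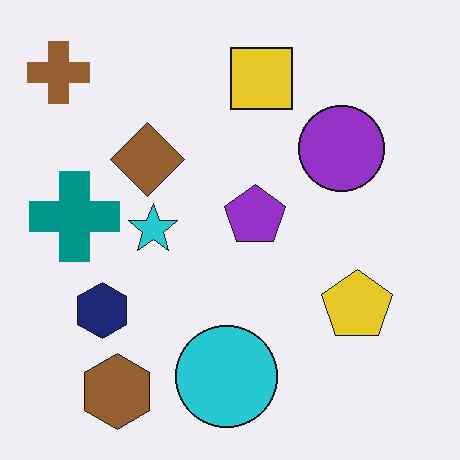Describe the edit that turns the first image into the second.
JPEG-compressed with visible artifacts.

Blocky 8×8 compression artifacts appear around shape edges and the flat background shows ringing — characteristic JPEG degradation.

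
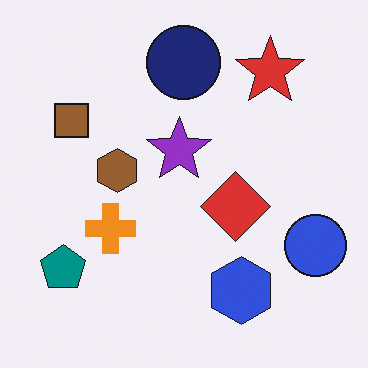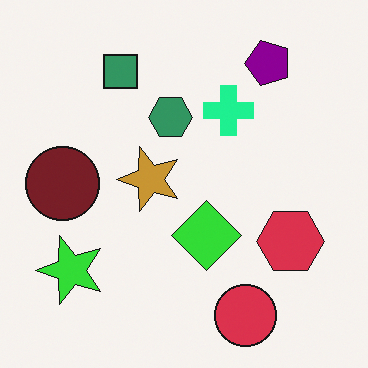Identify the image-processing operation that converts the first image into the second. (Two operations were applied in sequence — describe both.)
The image was hue-shifted by a moderate amount, then transposed (reflected across the top-left ↔ bottom-right diagonal).

Every shape's color has rotated by the same amount around the hue wheel — a uniform hue shift. Shapes have swapped their row and column positions — what was in the top-right is now in the bottom-left — a diagonal reflection.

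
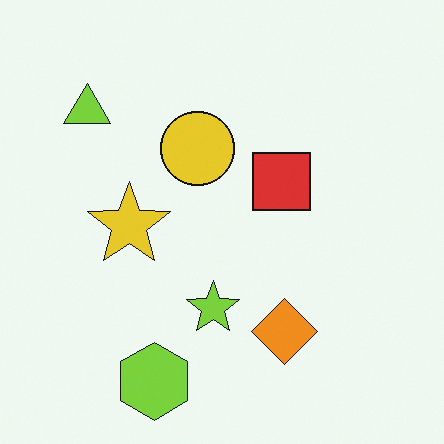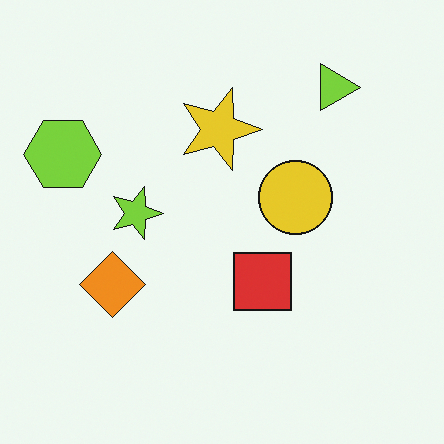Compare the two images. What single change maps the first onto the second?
The second image is the first rotated 90° clockwise.

The lime triangle sits in the top-left of the first image and the top-right of the second — consistent with a whole-image 90° clockwise rotation.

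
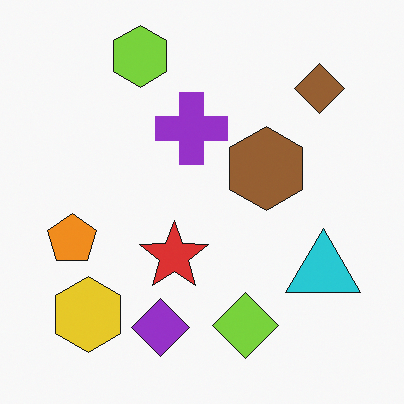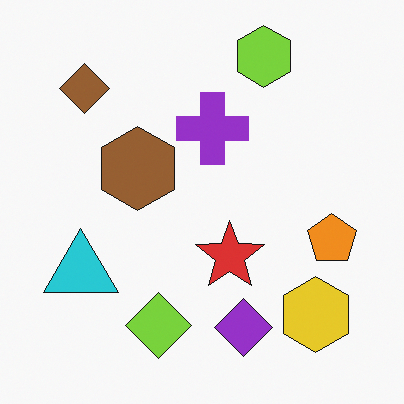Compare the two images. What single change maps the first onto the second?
Flipped horizontally (left ↔ right).

The orange pentagon is in the left of the first image and the right of the second — shapes on opposite sides of the vertical midline have swapped in a mirror flip.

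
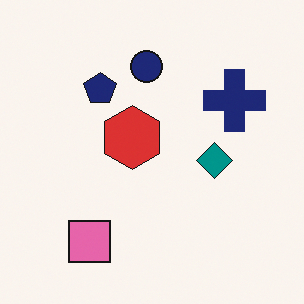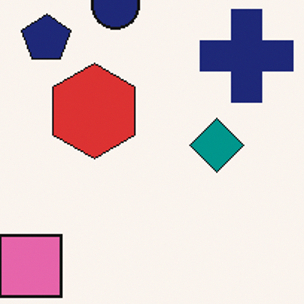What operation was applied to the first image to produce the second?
It was cropped slightly and scaled back up.

The visible shapes are larger and the field of view is narrower; shapes near the original edges may be partly or wholly outside the frame — a crop-and-rescale.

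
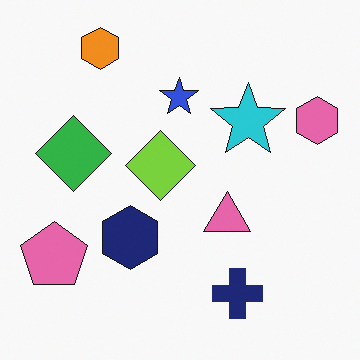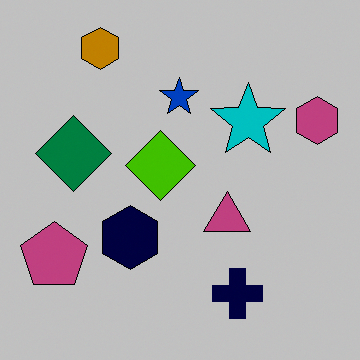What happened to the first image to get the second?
It was aggressively posterized.

Each flat color has snapped to a coarser quantized level — most visibly, the near-white background has dropped to a flat grey.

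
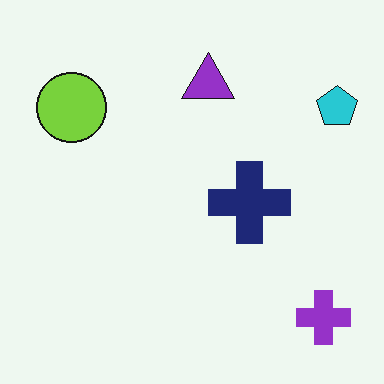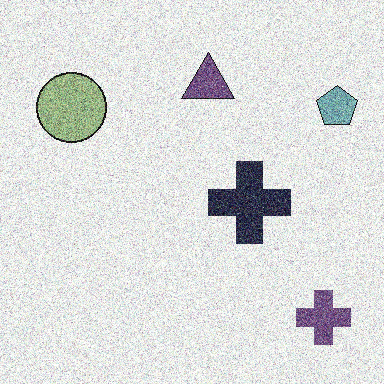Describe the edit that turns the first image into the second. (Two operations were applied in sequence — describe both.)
Degraded with strong gaussian noise, then heavily desaturated.

Random speckle covers the whole image, including the flat background. All colors are more muted and greyish — a global saturation change.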